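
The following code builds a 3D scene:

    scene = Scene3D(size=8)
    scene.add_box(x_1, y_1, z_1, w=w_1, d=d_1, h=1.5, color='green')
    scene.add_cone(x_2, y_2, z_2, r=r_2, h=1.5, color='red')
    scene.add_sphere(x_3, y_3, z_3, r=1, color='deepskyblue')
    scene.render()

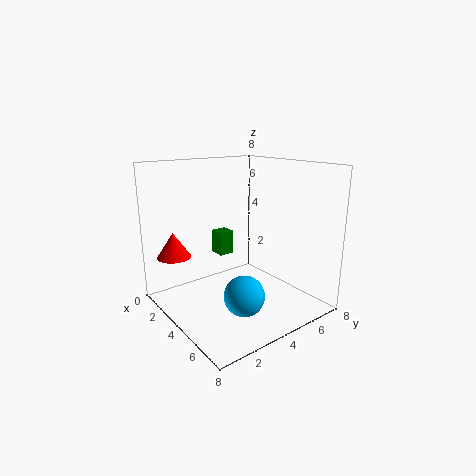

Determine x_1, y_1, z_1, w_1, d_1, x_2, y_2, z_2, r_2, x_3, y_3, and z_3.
x_1 = 0.5
y_1 = 4.5
z_1 = 2
w_1 = 1
d_1 = 1
x_2 = 1
y_2 = 1.5
z_2 = 2.5
r_2 = 1
x_3 = 6.5
y_3 = 2.5
z_3 = 2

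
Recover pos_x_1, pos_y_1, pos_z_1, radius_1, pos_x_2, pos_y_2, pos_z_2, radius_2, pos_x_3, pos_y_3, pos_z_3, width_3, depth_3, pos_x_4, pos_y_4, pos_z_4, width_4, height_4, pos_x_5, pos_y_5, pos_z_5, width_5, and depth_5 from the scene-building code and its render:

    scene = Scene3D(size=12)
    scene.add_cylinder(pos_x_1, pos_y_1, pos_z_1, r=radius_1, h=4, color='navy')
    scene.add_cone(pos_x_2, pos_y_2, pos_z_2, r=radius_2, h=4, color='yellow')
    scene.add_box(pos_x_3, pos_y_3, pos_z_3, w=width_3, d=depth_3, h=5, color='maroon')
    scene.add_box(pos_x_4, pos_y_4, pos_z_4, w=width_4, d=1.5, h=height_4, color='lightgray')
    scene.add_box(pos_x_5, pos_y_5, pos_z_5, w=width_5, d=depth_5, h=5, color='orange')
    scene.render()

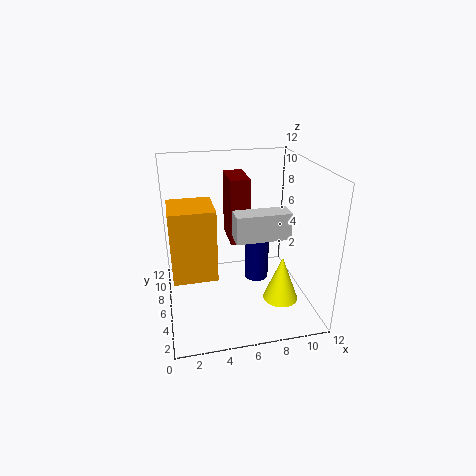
pos_x_1 = 7.5; pos_y_1 = 5.5; pos_z_1 = 2.5; radius_1 = 1; pos_x_2 = 9.5; pos_y_2 = 4.5; pos_z_2 = 0.5; radius_2 = 1.5; pos_x_3 = 5; pos_y_3 = 4; pos_z_3 = 6.5; width_3 = 1.5; depth_3 = 3; pos_x_4 = 5; pos_y_4 = 2; pos_z_4 = 7.5; width_4 = 4; height_4 = 2; pos_x_5 = 0.5; pos_y_5 = 1; pos_z_5 = 5.5; width_5 = 3; depth_5 = 3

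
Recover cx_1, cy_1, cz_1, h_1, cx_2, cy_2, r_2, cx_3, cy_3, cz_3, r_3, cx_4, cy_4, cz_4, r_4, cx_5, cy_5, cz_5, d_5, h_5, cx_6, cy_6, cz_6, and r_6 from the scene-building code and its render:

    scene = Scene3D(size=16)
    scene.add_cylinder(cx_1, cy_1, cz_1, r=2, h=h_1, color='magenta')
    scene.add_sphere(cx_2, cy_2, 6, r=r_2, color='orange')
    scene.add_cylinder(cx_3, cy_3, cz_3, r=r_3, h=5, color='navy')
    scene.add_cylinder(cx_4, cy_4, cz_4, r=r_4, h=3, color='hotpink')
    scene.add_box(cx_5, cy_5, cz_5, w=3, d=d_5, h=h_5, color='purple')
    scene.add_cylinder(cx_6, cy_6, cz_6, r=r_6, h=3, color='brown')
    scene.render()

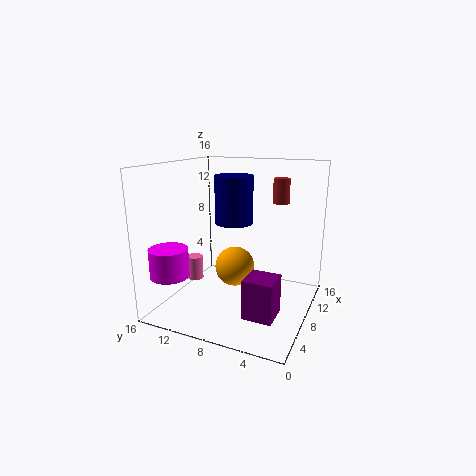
cx_1 = 2; cy_1 = 13; cz_1 = 5; h_1 = 3; cx_2 = 5; cy_2 = 7; r_2 = 2; cx_3 = 7; cy_3 = 8; cz_3 = 10; r_3 = 2; cx_4 = 10; cy_4 = 15; cz_4 = 1; r_4 = 1; cx_5 = 2; cy_5 = 2; cz_5 = 2; d_5 = 3; h_5 = 4; cx_6 = 14; cy_6 = 5; cz_6 = 11; r_6 = 1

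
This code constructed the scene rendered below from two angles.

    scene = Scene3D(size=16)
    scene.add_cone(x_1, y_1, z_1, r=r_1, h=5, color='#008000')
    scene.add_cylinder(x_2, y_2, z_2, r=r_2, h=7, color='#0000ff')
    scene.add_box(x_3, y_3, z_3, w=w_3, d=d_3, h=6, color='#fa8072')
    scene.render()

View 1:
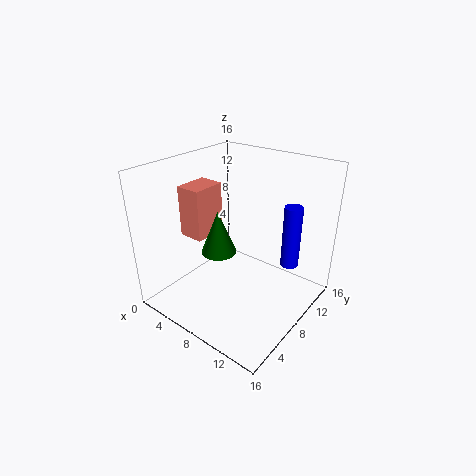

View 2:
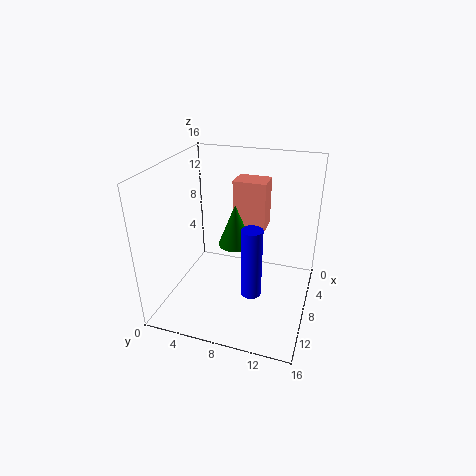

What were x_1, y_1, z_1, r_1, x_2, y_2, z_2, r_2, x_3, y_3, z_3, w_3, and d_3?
x_1 = 6, y_1 = 7, z_1 = 6, r_1 = 2, x_2 = 13, y_2 = 11, z_2 = 5, r_2 = 1, x_3 = 1, y_3 = 6, z_3 = 7, w_3 = 3, d_3 = 4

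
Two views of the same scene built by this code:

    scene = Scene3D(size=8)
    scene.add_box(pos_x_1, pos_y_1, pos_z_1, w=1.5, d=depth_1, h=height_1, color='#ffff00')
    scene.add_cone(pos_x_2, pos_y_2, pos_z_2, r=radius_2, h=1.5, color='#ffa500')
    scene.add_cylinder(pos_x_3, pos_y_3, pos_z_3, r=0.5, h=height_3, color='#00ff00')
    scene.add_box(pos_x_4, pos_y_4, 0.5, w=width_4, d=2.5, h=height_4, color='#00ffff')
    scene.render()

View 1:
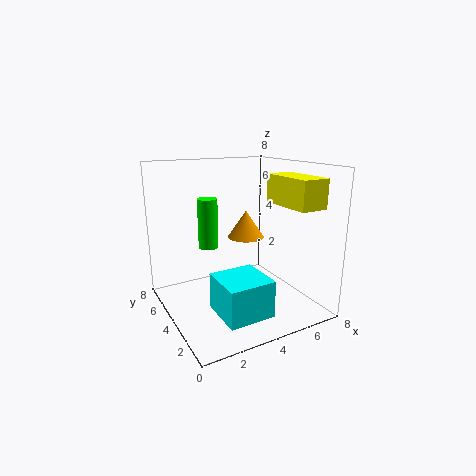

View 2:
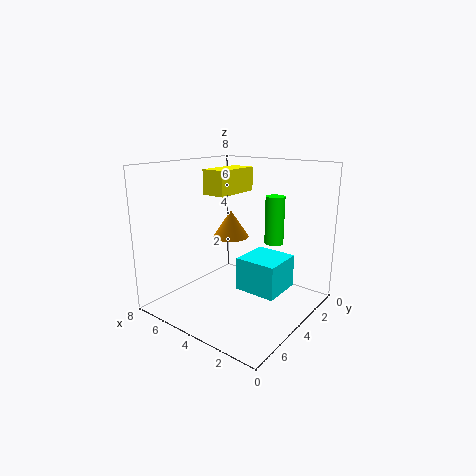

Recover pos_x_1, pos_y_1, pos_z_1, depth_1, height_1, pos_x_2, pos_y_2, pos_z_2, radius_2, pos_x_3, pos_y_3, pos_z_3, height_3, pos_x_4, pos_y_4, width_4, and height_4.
pos_x_1 = 5.5, pos_y_1 = 0.5, pos_z_1 = 6, depth_1 = 3, height_1 = 1.5, pos_x_2 = 4.5, pos_y_2 = 4, pos_z_2 = 4, radius_2 = 1, pos_x_3 = 2, pos_y_3 = 3.5, pos_z_3 = 4, height_3 = 2.5, pos_x_4 = 2, pos_y_4 = 1, width_4 = 2.5, height_4 = 2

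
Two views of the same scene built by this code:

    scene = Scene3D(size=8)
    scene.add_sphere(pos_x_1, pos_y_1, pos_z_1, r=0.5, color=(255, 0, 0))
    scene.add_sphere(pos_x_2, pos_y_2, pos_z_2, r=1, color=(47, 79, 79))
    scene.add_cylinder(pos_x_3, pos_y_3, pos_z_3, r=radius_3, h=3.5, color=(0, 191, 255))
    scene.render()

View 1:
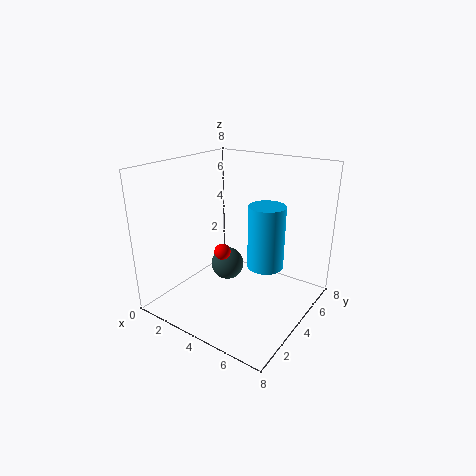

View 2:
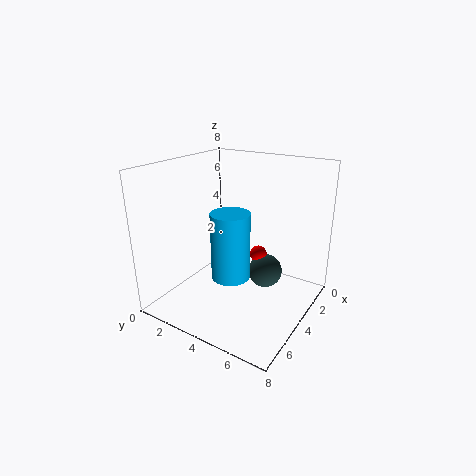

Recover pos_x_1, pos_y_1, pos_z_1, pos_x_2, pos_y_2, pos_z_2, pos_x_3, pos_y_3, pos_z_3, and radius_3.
pos_x_1 = 2.5
pos_y_1 = 4.5
pos_z_1 = 2.5
pos_x_2 = 2.5
pos_y_2 = 5
pos_z_2 = 1.5
pos_x_3 = 5.5
pos_y_3 = 4.5
pos_z_3 = 2.5
radius_3 = 1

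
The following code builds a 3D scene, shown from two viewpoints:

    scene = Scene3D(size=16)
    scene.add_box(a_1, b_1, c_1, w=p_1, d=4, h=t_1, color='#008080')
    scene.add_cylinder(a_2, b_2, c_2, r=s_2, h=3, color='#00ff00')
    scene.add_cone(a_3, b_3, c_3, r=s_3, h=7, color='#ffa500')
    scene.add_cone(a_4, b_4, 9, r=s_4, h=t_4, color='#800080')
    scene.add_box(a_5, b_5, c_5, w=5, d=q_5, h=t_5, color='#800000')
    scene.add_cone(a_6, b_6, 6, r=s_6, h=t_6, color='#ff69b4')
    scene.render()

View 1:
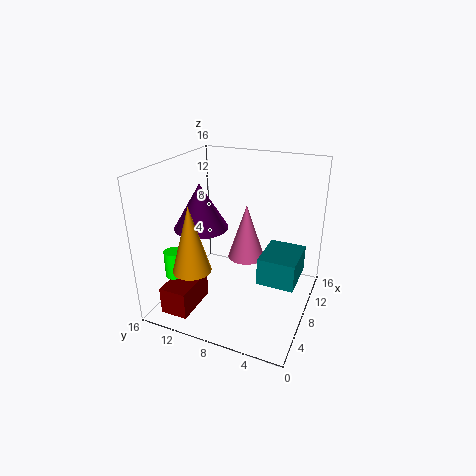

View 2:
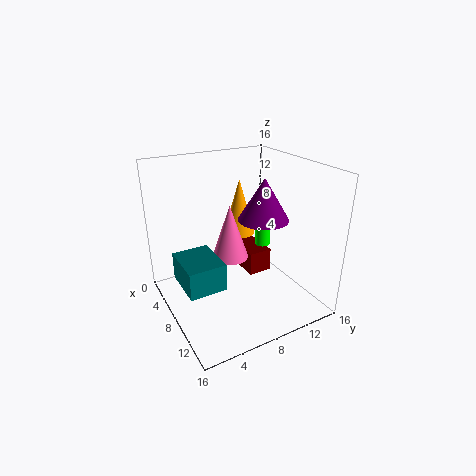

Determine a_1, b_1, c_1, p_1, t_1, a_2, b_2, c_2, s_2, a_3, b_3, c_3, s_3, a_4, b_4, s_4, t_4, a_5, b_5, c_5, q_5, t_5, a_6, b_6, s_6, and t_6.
a_1 = 6, b_1 = 1, c_1 = 4, p_1 = 5, t_1 = 3, a_2 = 4, b_2 = 14, c_2 = 4, s_2 = 1, a_3 = 3, b_3 = 11, c_3 = 6, s_3 = 2, a_4 = 7, b_4 = 12, s_4 = 3, t_4 = 5, a_5 = 1, b_5 = 11, c_5 = 1, q_5 = 3, t_5 = 3, a_6 = 8, b_6 = 7, s_6 = 2, t_6 = 6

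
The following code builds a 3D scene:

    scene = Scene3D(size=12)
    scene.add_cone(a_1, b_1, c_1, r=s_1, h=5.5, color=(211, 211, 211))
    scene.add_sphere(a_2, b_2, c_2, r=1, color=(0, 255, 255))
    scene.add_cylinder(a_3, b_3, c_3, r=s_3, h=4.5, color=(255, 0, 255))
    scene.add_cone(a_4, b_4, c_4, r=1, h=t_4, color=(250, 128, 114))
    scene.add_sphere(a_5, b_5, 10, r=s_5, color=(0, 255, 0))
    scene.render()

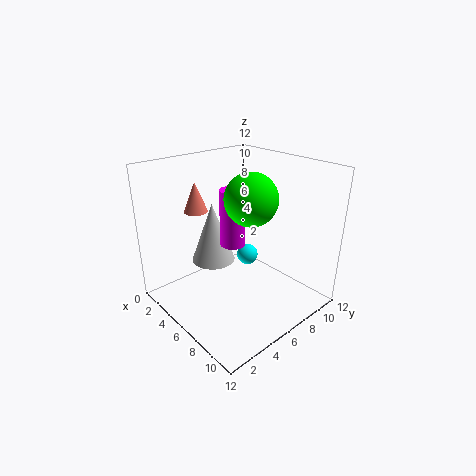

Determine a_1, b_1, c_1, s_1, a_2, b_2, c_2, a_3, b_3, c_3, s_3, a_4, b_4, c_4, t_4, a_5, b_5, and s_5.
a_1 = 2.5; b_1 = 6; c_1 = 2.5; s_1 = 2; a_2 = 4; b_2 = 9; c_2 = 2.5; a_3 = 6.5; b_3 = 5; c_3 = 6; s_3 = 1; a_4 = 3; b_4 = 4; c_4 = 8; t_4 = 2.5; a_5 = 8; b_5 = 5.5; s_5 = 2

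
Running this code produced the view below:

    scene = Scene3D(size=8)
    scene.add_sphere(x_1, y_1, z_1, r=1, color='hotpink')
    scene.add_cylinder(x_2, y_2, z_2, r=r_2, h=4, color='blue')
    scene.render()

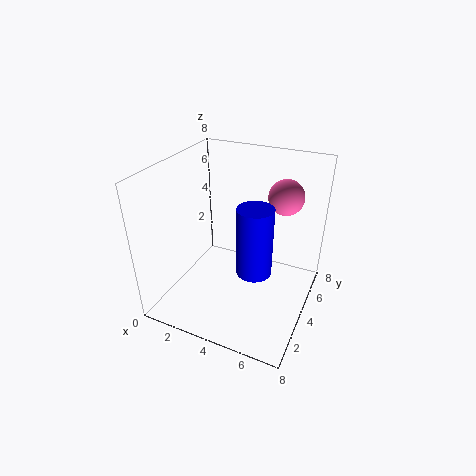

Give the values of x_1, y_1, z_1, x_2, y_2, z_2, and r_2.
x_1 = 6, y_1 = 6, z_1 = 6, x_2 = 5, y_2 = 4, z_2 = 2, r_2 = 1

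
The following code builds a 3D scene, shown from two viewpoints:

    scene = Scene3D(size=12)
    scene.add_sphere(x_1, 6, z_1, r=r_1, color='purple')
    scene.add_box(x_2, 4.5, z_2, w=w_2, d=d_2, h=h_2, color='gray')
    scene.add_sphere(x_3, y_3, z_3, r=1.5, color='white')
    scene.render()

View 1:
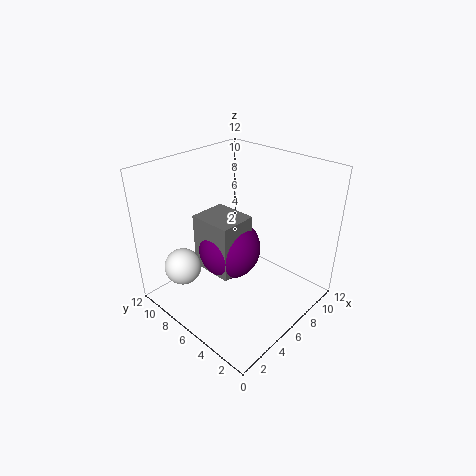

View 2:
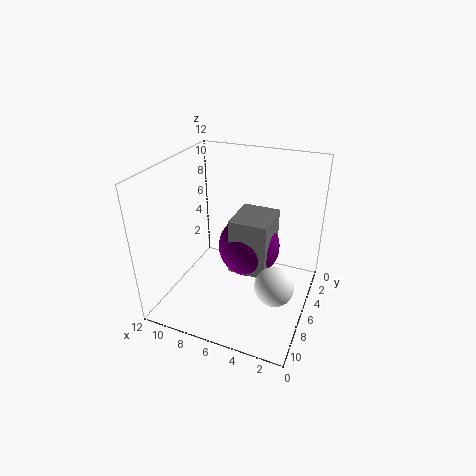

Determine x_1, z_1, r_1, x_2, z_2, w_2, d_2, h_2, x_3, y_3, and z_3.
x_1 = 5; z_1 = 5.5; r_1 = 2.5; x_2 = 3; z_2 = 4; w_2 = 3; d_2 = 3.5; h_2 = 4.5; x_3 = 2; y_3 = 8.5; z_3 = 4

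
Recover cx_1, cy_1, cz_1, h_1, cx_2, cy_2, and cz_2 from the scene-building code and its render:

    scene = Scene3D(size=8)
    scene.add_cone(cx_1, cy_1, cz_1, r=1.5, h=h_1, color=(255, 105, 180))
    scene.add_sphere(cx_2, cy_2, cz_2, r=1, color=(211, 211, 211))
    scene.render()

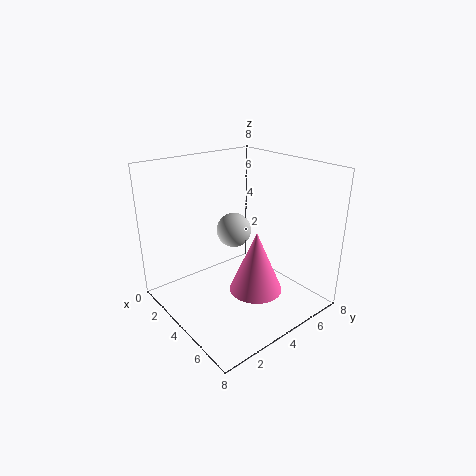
cx_1 = 5
cy_1 = 4.5
cz_1 = 1
h_1 = 3.5
cx_2 = 3
cy_2 = 4.5
cz_2 = 4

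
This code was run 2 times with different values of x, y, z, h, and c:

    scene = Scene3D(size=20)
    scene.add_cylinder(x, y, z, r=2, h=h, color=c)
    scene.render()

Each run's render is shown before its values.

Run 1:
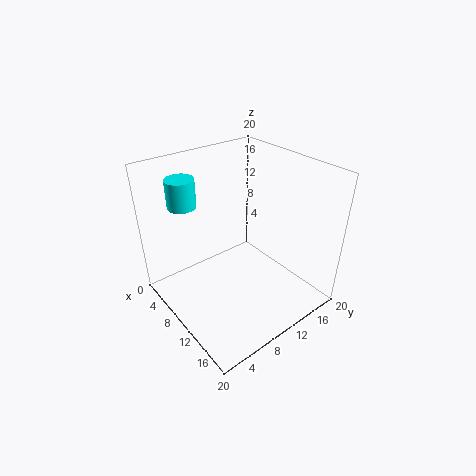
x = 4; y = 5; z = 14; h = 4; c = 'cyan'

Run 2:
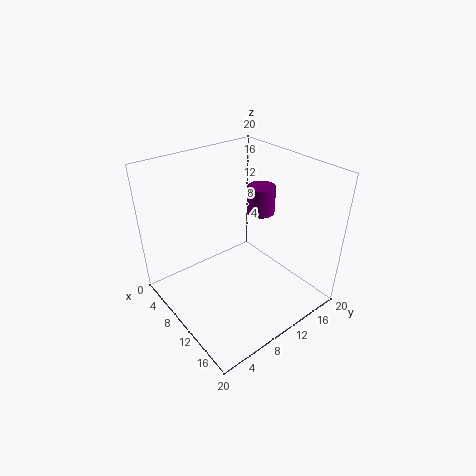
x = 9; y = 15; z = 12; h = 4; c = 'purple'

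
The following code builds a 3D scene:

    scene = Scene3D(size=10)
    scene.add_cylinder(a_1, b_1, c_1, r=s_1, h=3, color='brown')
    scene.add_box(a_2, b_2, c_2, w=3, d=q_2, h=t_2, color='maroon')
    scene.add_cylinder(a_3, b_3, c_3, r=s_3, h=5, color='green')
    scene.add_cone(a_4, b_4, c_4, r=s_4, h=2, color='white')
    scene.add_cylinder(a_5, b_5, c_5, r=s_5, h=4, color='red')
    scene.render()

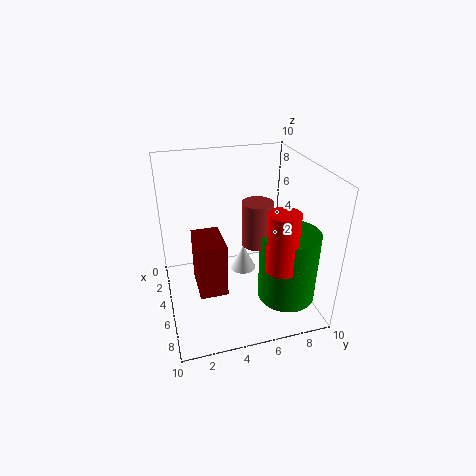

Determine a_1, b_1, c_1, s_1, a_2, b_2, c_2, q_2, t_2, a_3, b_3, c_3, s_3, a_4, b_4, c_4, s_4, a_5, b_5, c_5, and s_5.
a_1 = 6; b_1 = 6; c_1 = 5; s_1 = 1; a_2 = 3; b_2 = 2; c_2 = 1; q_2 = 2; t_2 = 4; a_3 = 7; b_3 = 8; c_3 = 1; s_3 = 2; a_4 = 3; b_4 = 6; c_4 = 1; s_4 = 1; a_5 = 8; b_5 = 7; c_5 = 4; s_5 = 1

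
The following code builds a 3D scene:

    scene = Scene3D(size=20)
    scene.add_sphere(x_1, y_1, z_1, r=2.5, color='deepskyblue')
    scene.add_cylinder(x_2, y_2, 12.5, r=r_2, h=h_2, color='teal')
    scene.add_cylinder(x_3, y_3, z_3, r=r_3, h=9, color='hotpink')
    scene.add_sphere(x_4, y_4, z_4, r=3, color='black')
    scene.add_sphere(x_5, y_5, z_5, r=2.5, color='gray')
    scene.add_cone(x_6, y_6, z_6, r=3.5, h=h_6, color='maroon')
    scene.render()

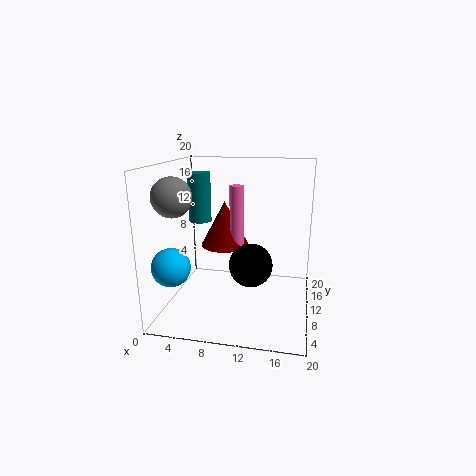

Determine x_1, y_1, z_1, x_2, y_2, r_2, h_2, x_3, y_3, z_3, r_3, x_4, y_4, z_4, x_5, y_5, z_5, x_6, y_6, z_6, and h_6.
x_1 = 2.5, y_1 = 4, z_1 = 7.5, x_2 = 5, y_2 = 9, r_2 = 1.5, h_2 = 6.5, x_3 = 9.5, y_3 = 11.5, z_3 = 8, r_3 = 1, x_4 = 12, y_4 = 9, z_4 = 6.5, x_5 = 3, y_5 = 4.5, z_5 = 16.5, x_6 = 7.5, y_6 = 12.5, z_6 = 8, h_6 = 6.5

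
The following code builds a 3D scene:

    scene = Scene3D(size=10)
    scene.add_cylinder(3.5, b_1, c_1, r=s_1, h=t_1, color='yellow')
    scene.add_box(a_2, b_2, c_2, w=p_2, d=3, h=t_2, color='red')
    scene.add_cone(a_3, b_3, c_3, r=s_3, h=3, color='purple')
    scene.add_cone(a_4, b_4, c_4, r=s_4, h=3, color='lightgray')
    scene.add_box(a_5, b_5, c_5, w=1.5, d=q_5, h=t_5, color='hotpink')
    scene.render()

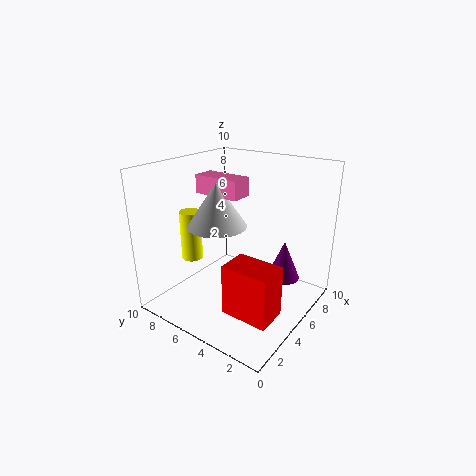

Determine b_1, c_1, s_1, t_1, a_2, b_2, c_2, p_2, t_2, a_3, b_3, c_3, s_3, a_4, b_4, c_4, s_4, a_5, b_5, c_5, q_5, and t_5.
b_1 = 8
c_1 = 3.25
s_1 = 0.75
t_1 = 3.5
a_2 = 1.25
b_2 = 0.5
c_2 = 1.75
p_2 = 2
t_2 = 3.25
a_3 = 8.25
b_3 = 3
c_3 = 1
s_3 = 1.25
a_4 = 4
b_4 = 6
c_4 = 6
s_4 = 2
a_5 = 4
b_5 = 4.5
c_5 = 8
q_5 = 3.25
t_5 = 1.25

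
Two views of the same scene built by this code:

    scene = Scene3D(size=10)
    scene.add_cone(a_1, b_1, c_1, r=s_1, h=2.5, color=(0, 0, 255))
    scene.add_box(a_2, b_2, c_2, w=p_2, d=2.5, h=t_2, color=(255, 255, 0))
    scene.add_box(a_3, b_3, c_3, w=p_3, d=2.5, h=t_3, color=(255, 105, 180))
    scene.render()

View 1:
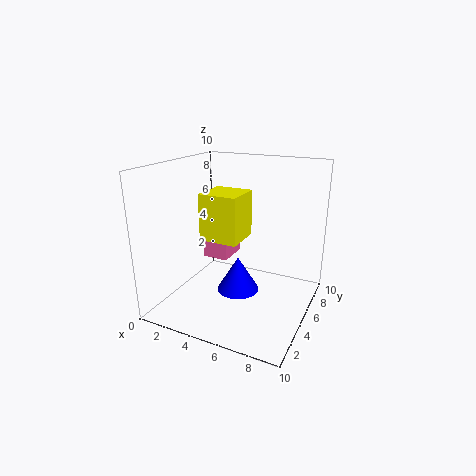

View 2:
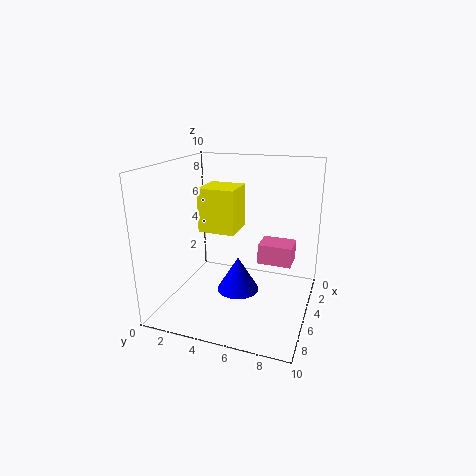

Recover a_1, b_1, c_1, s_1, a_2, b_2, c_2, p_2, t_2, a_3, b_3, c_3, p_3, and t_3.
a_1 = 5, b_1 = 5, c_1 = 1, s_1 = 1.5, a_2 = 3.5, b_2 = 2.5, c_2 = 5.5, p_2 = 2.5, t_2 = 3, a_3 = 1.5, b_3 = 6, c_3 = 2.5, p_3 = 2, t_3 = 1.5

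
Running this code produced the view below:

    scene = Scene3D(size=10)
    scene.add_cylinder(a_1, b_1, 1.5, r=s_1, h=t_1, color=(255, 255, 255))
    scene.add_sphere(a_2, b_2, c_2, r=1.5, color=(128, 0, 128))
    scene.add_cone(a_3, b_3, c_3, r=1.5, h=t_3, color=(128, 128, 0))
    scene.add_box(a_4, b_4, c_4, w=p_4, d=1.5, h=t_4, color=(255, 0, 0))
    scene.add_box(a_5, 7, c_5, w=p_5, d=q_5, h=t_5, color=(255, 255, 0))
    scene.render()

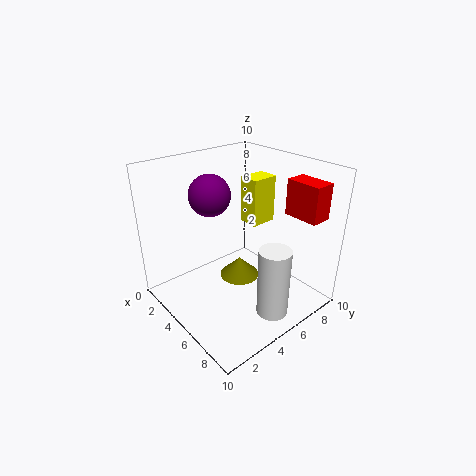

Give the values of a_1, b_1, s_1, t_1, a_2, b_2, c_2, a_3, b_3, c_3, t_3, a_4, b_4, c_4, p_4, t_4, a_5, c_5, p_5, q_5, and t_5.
a_1 = 9
b_1 = 4.5
s_1 = 1
t_1 = 4.5
a_2 = 2.5
b_2 = 4.5
c_2 = 7.5
a_3 = 4
b_3 = 6
c_3 = 1
t_3 = 1.5
a_4 = 6.5
b_4 = 8
c_4 = 6.5
p_4 = 2.5
t_4 = 2.5
a_5 = 3
c_5 = 5
p_5 = 1.5
q_5 = 2
t_5 = 3.5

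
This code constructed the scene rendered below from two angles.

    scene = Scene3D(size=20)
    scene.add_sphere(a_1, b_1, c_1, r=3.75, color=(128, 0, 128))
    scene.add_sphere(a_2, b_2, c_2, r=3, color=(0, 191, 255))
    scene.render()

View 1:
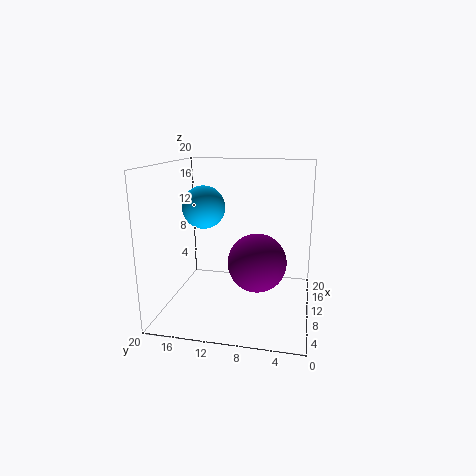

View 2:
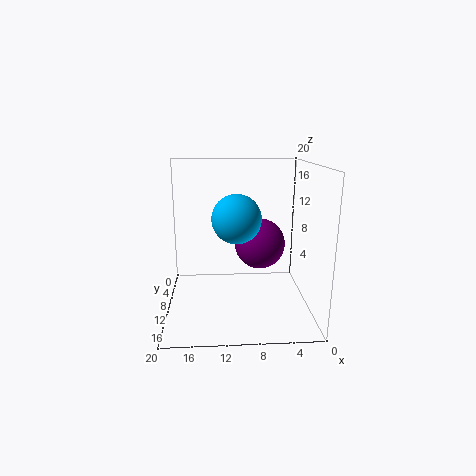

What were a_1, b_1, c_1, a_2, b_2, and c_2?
a_1 = 6.5
b_1 = 6.75
c_1 = 8
a_2 = 10.5
b_2 = 15
c_2 = 14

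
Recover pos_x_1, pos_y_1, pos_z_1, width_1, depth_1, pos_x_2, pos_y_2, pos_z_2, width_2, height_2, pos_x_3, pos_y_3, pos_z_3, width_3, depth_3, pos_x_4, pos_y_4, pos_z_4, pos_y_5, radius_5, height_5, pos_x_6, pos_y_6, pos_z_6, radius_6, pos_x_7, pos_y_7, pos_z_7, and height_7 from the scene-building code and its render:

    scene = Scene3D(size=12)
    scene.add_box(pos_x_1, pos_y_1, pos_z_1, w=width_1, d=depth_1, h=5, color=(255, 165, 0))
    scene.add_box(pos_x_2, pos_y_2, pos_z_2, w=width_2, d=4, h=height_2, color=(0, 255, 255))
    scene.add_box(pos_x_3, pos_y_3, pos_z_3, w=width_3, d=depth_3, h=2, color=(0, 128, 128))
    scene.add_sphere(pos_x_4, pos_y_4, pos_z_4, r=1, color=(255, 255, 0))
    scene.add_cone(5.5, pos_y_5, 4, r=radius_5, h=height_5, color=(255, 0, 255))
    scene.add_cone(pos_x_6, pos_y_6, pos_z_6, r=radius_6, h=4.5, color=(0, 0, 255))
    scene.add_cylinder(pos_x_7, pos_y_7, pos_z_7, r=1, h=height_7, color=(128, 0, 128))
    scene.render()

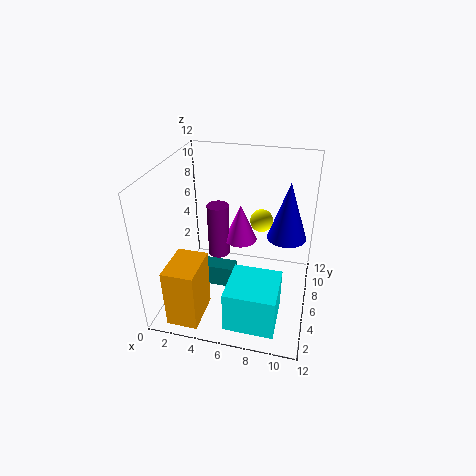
pos_x_1 = 1.5
pos_y_1 = 0.5
pos_z_1 = 0.5
width_1 = 2.5
depth_1 = 3.5
pos_x_2 = 6
pos_y_2 = 1
pos_z_2 = 0.5
width_2 = 4
height_2 = 3.5
pos_x_3 = 2.5
pos_y_3 = 6
pos_z_3 = 0.5
width_3 = 3
depth_3 = 1.5
pos_x_4 = 7.5
pos_y_4 = 8.5
pos_z_4 = 6.5
pos_y_5 = 9
radius_5 = 1.5
height_5 = 3.5
pos_x_6 = 10
pos_y_6 = 5.5
pos_z_6 = 7
radius_6 = 1.5
pos_x_7 = 3.5
pos_y_7 = 8.5
pos_z_7 = 2.5
height_7 = 5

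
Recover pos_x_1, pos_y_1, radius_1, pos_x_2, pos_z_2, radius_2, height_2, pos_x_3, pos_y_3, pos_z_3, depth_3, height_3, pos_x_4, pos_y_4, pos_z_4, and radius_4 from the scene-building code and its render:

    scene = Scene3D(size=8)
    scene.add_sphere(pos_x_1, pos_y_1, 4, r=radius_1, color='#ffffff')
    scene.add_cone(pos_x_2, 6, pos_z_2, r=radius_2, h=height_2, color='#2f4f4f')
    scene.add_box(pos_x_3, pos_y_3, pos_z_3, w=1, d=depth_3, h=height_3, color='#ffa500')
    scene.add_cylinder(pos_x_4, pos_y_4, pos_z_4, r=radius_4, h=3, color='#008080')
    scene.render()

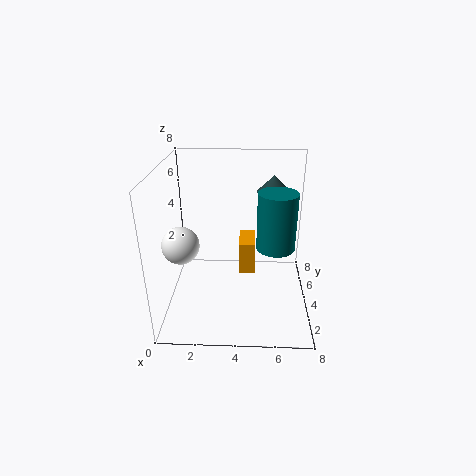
pos_x_1 = 1, pos_y_1 = 3, radius_1 = 1, pos_x_2 = 6, pos_z_2 = 6, radius_2 = 1, height_2 = 1, pos_x_3 = 4, pos_y_3 = 5, pos_z_3 = 1, depth_3 = 2, height_3 = 2, pos_x_4 = 6, pos_y_4 = 3, pos_z_4 = 4, radius_4 = 1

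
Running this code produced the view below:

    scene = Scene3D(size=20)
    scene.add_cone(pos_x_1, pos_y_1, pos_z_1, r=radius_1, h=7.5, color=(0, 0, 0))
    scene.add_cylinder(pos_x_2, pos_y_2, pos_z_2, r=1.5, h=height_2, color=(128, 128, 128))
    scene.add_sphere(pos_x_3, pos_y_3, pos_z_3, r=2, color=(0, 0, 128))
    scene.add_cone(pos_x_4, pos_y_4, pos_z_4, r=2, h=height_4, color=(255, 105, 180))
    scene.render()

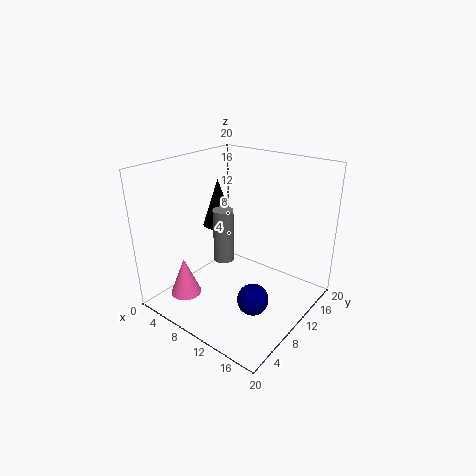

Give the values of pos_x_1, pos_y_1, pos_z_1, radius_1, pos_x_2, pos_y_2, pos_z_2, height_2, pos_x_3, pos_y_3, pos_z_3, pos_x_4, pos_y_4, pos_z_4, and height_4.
pos_x_1 = 2.5, pos_y_1 = 14.5, pos_z_1 = 8.5, radius_1 = 2.5, pos_x_2 = 6.5, pos_y_2 = 11, pos_z_2 = 5, height_2 = 8, pos_x_3 = 15.5, pos_y_3 = 6, pos_z_3 = 4.5, pos_x_4 = 7, pos_y_4 = 2.5, pos_z_4 = 4, height_4 = 5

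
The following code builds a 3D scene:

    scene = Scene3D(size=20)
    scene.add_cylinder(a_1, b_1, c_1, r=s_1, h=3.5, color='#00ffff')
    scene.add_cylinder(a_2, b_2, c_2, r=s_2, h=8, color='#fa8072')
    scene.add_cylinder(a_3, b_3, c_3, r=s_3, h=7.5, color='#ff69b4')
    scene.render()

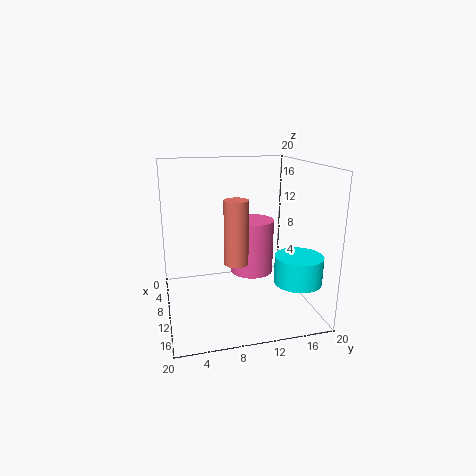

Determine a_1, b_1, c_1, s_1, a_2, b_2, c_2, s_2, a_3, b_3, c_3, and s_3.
a_1 = 17, b_1 = 16, c_1 = 6, s_1 = 3, a_2 = 15, b_2 = 8.5, c_2 = 8.5, s_2 = 1.5, a_3 = 10, b_3 = 12, c_3 = 5, s_3 = 3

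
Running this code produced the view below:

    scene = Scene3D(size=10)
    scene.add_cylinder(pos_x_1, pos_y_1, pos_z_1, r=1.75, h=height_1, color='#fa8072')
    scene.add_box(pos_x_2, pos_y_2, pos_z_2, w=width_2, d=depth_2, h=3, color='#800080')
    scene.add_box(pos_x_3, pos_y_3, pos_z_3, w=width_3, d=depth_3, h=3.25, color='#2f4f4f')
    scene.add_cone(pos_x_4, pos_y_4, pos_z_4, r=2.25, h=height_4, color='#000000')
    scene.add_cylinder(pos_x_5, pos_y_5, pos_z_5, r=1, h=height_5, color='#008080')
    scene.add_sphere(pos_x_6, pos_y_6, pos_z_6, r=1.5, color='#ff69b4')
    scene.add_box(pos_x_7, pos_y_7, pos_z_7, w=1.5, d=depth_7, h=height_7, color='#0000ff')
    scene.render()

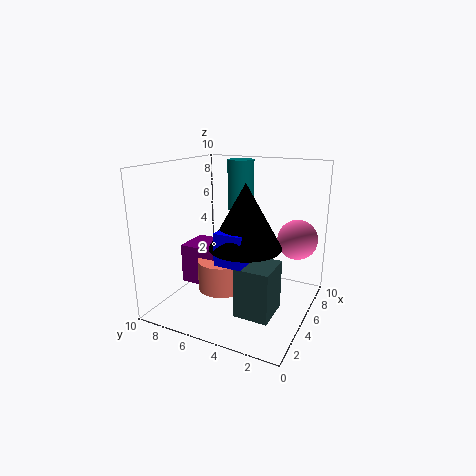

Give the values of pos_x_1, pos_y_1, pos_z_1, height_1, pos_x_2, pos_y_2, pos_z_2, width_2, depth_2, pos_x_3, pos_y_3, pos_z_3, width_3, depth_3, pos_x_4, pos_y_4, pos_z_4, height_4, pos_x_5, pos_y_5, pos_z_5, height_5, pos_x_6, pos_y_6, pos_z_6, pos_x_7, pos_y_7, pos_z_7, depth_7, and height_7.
pos_x_1 = 5.25
pos_y_1 = 6.5
pos_z_1 = 0.75
height_1 = 2.25
pos_x_2 = 4.75
pos_y_2 = 6.5
pos_z_2 = 0.75
width_2 = 2.75
depth_2 = 3.25
pos_x_3 = 1.75
pos_y_3 = 1.5
pos_z_3 = 1
width_3 = 2.5
depth_3 = 2.25
pos_x_4 = 3
pos_y_4 = 3.5
pos_z_4 = 5.25
height_4 = 4
pos_x_5 = 8
pos_y_5 = 6.25
pos_z_5 = 6.25
height_5 = 3.75
pos_x_6 = 8.5
pos_y_6 = 1.75
pos_z_6 = 4.25
pos_x_7 = 1.25
pos_y_7 = 3
pos_z_7 = 4.5
depth_7 = 1.75
height_7 = 2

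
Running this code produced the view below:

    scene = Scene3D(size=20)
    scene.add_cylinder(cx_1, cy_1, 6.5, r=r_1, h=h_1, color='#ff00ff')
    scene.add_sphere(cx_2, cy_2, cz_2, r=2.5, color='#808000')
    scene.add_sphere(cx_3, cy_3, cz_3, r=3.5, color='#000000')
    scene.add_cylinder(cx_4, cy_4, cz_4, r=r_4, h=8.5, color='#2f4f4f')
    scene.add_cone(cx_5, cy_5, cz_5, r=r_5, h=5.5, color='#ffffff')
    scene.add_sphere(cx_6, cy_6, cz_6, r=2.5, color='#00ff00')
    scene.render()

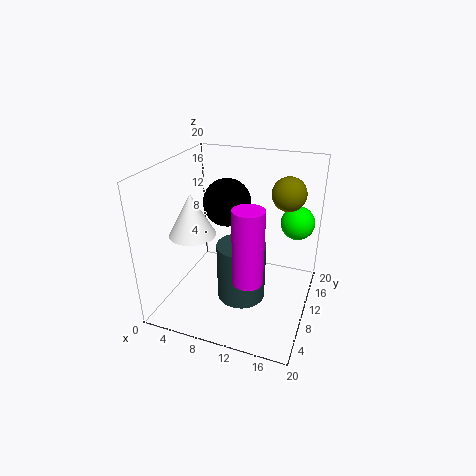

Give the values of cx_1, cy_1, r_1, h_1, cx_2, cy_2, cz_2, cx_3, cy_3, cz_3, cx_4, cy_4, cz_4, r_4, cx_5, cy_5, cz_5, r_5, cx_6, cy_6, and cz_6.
cx_1 = 13
cy_1 = 5.5
r_1 = 2
h_1 = 10
cx_2 = 15.5
cy_2 = 16
cz_2 = 15
cx_3 = 7
cy_3 = 13.5
cz_3 = 13.5
cx_4 = 10.5
cy_4 = 10
cz_4 = 0.5
r_4 = 3.5
cx_5 = 5.5
cy_5 = 5.5
cz_5 = 12
r_5 = 3
cx_6 = 17
cy_6 = 16.5
cz_6 = 10.5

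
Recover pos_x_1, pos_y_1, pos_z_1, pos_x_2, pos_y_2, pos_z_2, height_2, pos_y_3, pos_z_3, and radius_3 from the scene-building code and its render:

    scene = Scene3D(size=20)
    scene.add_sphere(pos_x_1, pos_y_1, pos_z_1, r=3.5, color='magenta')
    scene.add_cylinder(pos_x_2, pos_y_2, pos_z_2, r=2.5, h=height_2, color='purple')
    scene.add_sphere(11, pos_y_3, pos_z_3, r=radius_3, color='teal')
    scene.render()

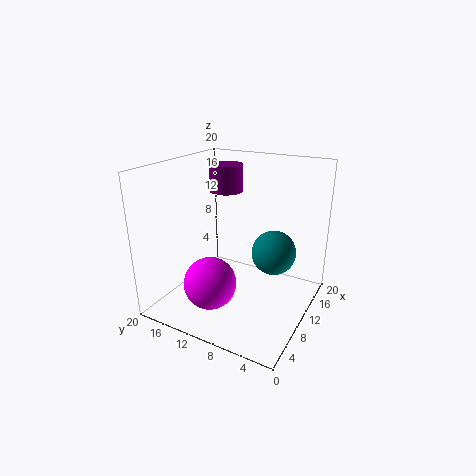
pos_x_1 = 5; pos_y_1 = 11.5; pos_z_1 = 5; pos_x_2 = 14.5; pos_y_2 = 14.5; pos_z_2 = 15; height_2 = 4; pos_y_3 = 5; pos_z_3 = 8.5; radius_3 = 3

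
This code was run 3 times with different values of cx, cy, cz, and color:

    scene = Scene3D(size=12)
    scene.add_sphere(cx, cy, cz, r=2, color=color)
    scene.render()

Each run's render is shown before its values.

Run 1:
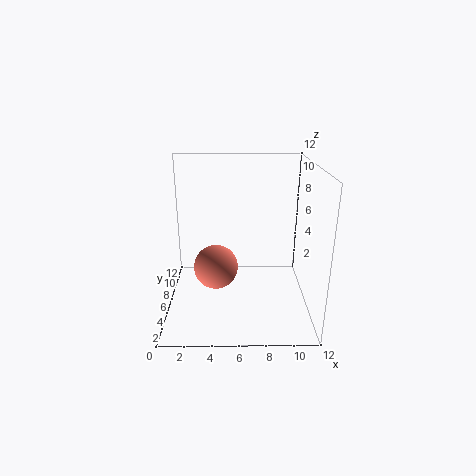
cx = 4; cy = 7.5; cz = 2.5; color = 'salmon'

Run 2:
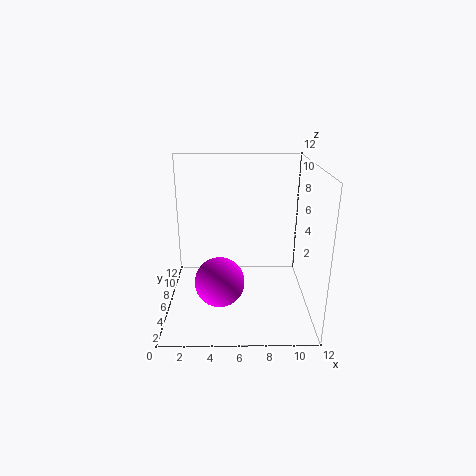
cx = 4.5; cy = 4; cz = 3; color = 'magenta'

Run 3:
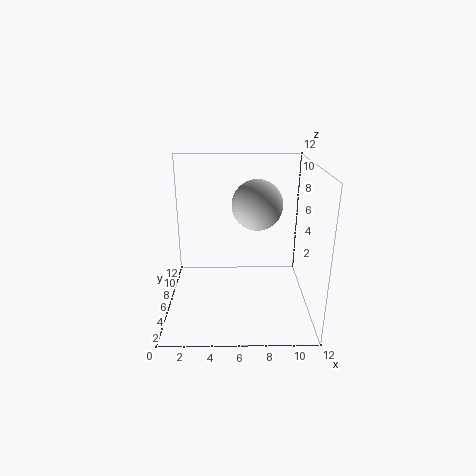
cx = 7.5; cy = 5.5; cz = 9; color = 'lightgray'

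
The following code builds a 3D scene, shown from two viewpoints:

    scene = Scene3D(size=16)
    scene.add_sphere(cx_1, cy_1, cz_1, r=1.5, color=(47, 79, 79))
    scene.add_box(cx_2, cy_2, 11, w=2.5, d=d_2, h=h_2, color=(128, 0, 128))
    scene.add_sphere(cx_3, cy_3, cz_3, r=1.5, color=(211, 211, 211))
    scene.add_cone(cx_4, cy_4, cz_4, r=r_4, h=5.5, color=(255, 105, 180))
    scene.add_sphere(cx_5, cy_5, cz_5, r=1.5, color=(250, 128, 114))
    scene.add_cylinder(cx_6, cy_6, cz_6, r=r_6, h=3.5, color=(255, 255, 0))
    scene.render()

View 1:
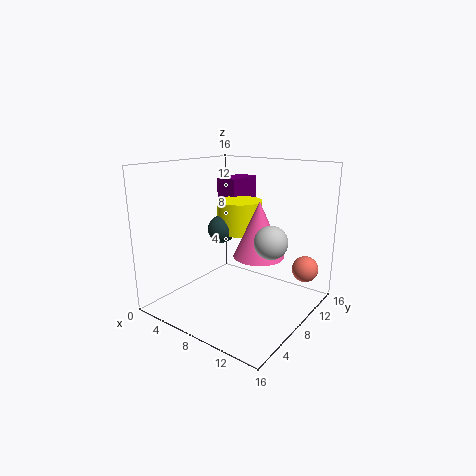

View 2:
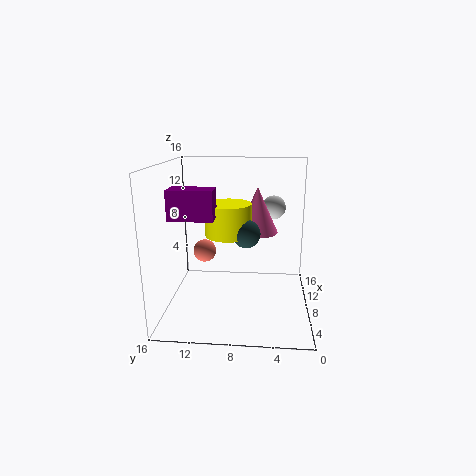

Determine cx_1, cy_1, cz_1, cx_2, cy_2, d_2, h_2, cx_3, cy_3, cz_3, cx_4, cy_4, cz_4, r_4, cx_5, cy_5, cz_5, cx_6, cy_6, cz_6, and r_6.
cx_1 = 6.5, cy_1 = 7, cz_1 = 9, cx_2 = 3.5, cy_2 = 10, d_2 = 4.5, h_2 = 3, cx_3 = 14.5, cy_3 = 4, cz_3 = 10, cx_4 = 12, cy_4 = 6, cz_4 = 7.5, r_4 = 2.5, cx_5 = 14, cy_5 = 13, cz_5 = 4, cx_6 = 7.5, cy_6 = 9, cz_6 = 8.5, r_6 = 2.5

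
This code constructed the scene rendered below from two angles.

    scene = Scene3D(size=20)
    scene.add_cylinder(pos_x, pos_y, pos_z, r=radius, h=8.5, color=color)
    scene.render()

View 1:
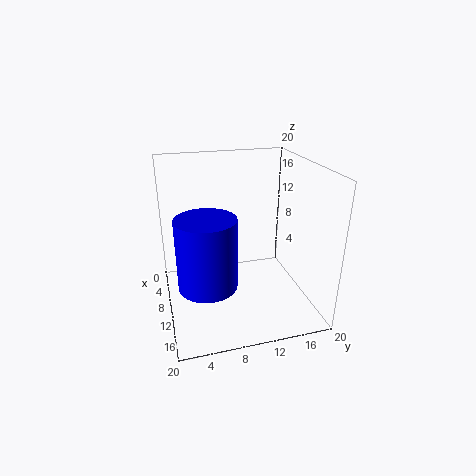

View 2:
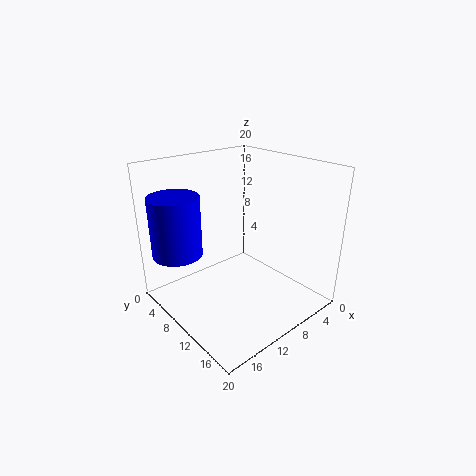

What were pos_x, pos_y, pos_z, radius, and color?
pos_x = 16.5, pos_y = 4.5, pos_z = 7.5, radius = 3.5, color = 'blue'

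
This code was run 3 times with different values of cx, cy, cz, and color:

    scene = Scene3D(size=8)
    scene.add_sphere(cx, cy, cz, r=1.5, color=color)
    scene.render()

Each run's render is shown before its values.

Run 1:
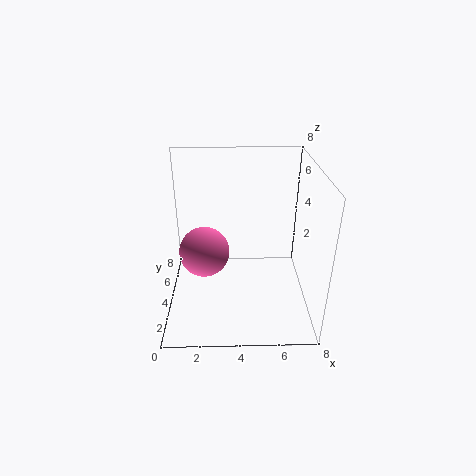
cx = 2; cy = 5; cz = 2.5; color = 'hotpink'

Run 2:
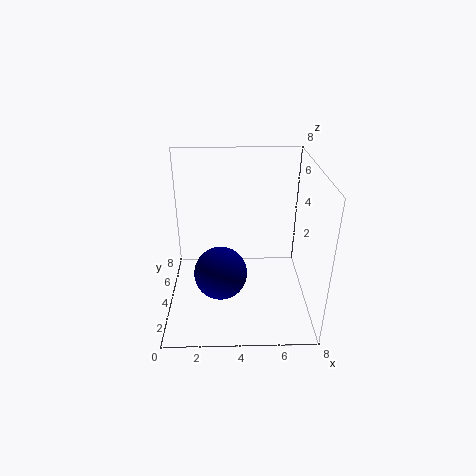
cx = 3; cy = 3.5; cz = 2; color = 'navy'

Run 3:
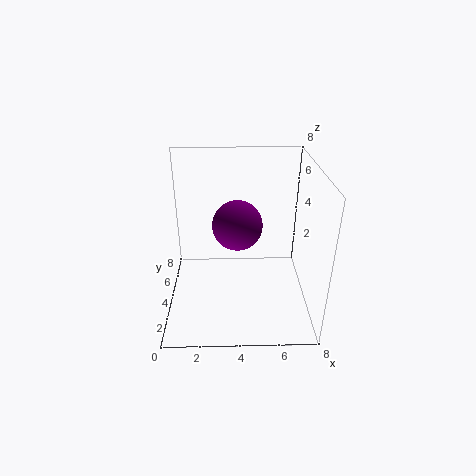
cx = 4; cy = 5.5; cz = 4; color = 'purple'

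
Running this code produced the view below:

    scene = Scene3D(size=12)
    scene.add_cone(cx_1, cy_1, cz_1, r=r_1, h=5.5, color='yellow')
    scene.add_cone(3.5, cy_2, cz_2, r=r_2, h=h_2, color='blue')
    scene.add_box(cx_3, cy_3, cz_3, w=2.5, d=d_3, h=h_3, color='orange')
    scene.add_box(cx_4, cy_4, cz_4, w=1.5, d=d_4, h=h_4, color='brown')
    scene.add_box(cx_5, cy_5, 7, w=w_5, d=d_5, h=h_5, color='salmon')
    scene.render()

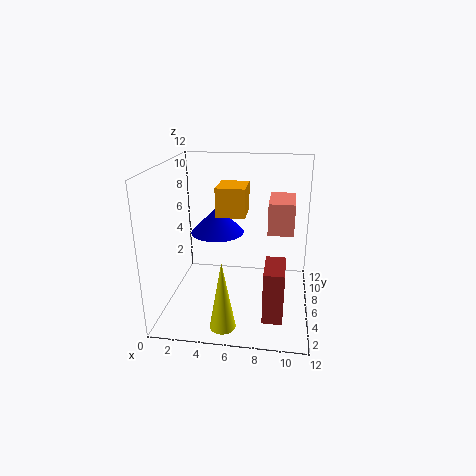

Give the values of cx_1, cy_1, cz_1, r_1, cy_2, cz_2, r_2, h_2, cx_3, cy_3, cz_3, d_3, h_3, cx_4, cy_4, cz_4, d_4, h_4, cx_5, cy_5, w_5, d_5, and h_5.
cx_1 = 5.5; cy_1 = 1.5; cz_1 = 0.5; r_1 = 1; cy_2 = 9.5; cz_2 = 5; r_2 = 2.5; h_2 = 2.5; cx_3 = 4; cy_3 = 6.5; cz_3 = 7.5; d_3 = 3; h_3 = 2.5; cx_4 = 8.5; cy_4 = 1; cz_4 = 1.5; d_4 = 3; h_4 = 4; cx_5 = 8.5; cy_5 = 4.5; w_5 = 2; d_5 = 3.5; h_5 = 2.5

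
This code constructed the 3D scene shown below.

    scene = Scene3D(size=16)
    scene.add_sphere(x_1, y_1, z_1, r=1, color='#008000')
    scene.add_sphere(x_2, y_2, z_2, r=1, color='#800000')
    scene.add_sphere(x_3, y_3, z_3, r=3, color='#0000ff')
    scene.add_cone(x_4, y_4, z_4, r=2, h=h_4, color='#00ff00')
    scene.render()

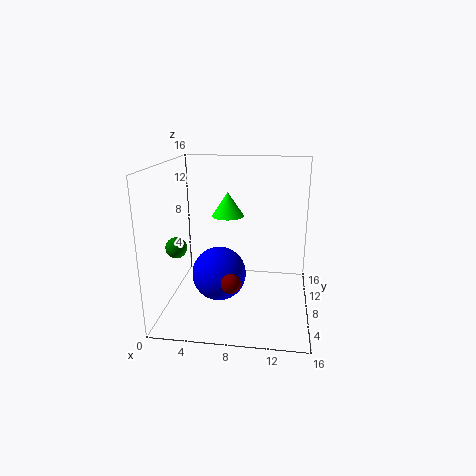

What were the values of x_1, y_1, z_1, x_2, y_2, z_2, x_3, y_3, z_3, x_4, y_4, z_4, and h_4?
x_1 = 3; y_1 = 2; z_1 = 9; x_2 = 8; y_2 = 3; z_2 = 5; x_3 = 6; y_3 = 7; z_3 = 4; x_4 = 6; y_4 = 13; z_4 = 9; h_4 = 3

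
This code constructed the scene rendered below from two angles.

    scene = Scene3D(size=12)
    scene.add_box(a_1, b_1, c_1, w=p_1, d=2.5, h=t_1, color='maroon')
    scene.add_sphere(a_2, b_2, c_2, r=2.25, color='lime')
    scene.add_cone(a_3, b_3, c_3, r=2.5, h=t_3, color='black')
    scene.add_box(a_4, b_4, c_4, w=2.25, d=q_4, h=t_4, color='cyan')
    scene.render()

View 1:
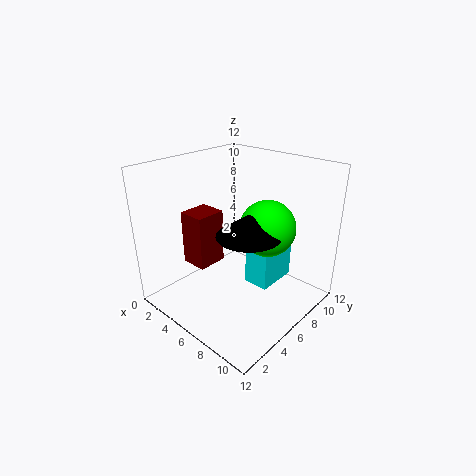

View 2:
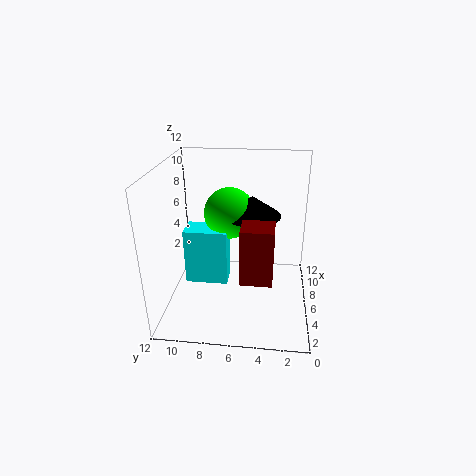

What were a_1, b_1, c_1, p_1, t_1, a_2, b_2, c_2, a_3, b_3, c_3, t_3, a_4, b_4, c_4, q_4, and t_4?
a_1 = 2.5; b_1 = 3; c_1 = 3.75; p_1 = 2.25; t_1 = 4.5; a_2 = 8.25; b_2 = 7; c_2 = 7.25; a_3 = 8; b_3 = 5; c_3 = 7.25; t_3 = 1.75; a_4 = 6; b_4 = 7; c_4 = 1.25; q_4 = 3.75; t_4 = 5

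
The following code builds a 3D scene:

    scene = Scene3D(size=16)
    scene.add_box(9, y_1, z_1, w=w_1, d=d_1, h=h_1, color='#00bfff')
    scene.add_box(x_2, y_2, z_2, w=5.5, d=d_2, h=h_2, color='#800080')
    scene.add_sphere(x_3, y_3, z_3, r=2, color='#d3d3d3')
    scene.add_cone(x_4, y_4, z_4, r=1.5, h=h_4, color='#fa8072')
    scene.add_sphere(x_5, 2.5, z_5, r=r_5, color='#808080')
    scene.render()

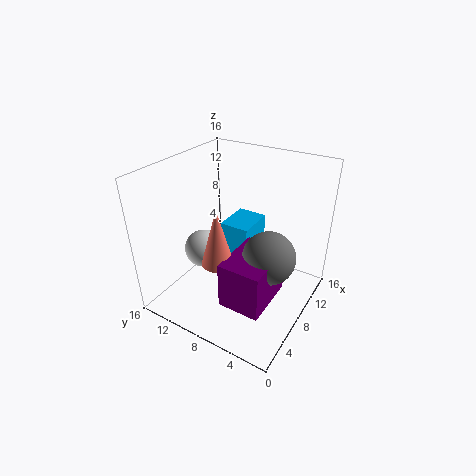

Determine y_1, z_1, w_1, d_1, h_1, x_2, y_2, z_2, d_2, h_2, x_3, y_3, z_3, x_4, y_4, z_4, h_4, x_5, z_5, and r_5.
y_1 = 7.5
z_1 = 3
w_1 = 4.5
d_1 = 3.5
h_1 = 5.5
x_2 = 0.5
y_2 = 1.5
z_2 = 5.5
d_2 = 4
h_2 = 4.5
x_3 = 5
y_3 = 10.5
z_3 = 7.5
x_4 = 2
y_4 = 6.5
z_4 = 9
h_4 = 5.5
x_5 = 4.5
z_5 = 9.5
r_5 = 2.5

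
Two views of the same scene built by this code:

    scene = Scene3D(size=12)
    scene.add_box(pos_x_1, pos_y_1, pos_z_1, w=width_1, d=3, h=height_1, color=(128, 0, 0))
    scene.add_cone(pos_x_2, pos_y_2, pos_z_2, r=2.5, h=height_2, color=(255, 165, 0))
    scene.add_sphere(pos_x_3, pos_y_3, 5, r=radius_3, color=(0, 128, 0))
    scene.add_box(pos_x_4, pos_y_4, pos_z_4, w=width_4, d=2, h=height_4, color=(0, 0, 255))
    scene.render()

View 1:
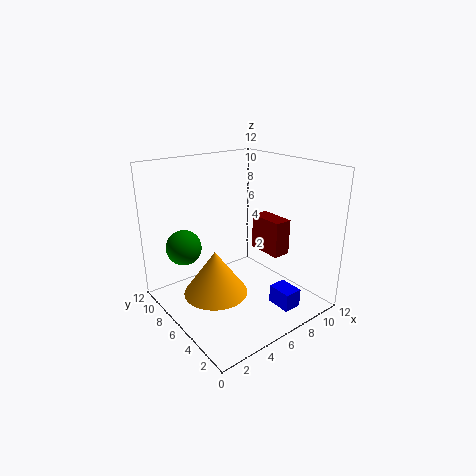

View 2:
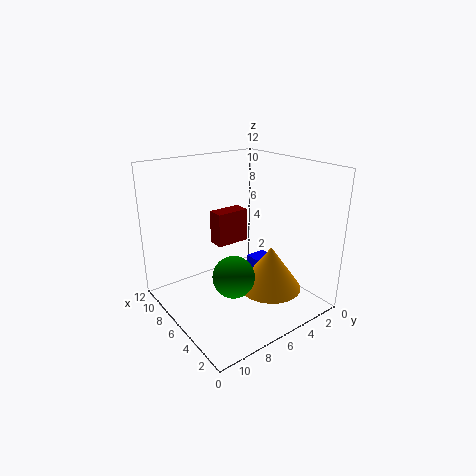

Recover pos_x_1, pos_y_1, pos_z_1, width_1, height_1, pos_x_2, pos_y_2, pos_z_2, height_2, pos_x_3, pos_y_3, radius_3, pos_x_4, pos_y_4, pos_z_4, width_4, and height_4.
pos_x_1 = 8; pos_y_1 = 3.5; pos_z_1 = 4.5; width_1 = 1.5; height_1 = 3; pos_x_2 = 3; pos_y_2 = 5; pos_z_2 = 2.5; height_2 = 3.5; pos_x_3 = 2.5; pos_y_3 = 9; radius_3 = 1.5; pos_x_4 = 7; pos_y_4 = 1; pos_z_4 = 1; width_4 = 1.5; height_4 = 1.5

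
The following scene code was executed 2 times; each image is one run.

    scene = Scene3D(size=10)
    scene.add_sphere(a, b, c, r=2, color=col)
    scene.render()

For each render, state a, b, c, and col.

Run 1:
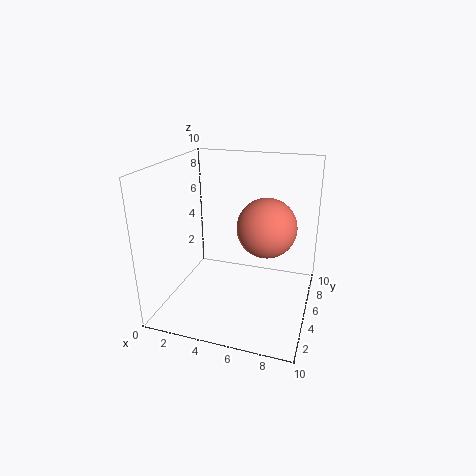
a = 7
b = 5
c = 6
col = 'salmon'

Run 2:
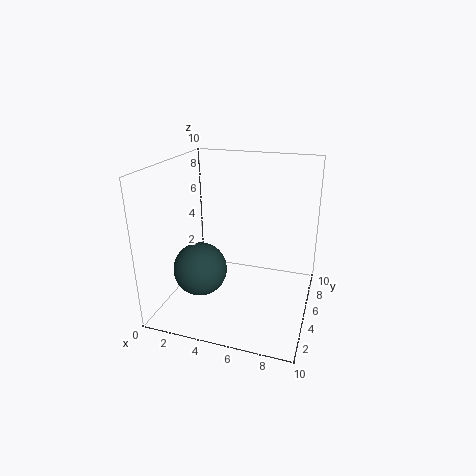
a = 2
b = 5
c = 2
col = 'darkslategray'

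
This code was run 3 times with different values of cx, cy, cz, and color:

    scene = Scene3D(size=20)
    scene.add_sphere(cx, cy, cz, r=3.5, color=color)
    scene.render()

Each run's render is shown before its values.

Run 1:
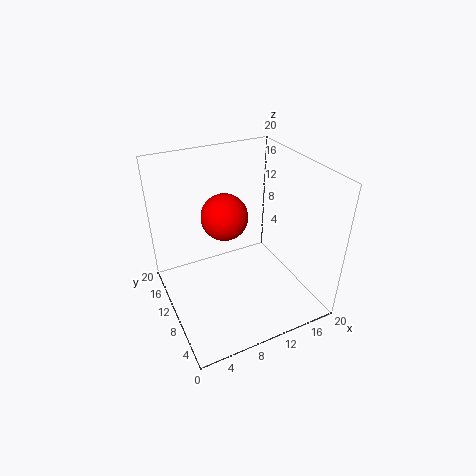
cx = 10; cy = 14.5; cz = 11; color = 'red'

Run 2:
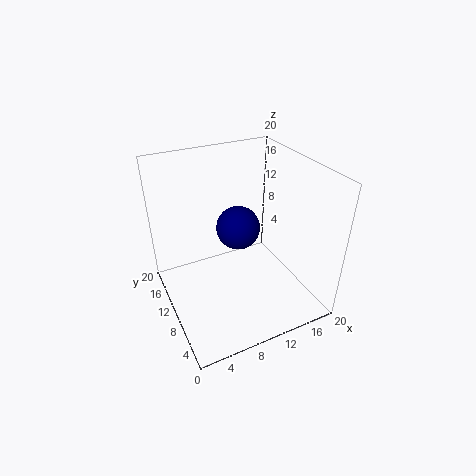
cx = 13; cy = 16; cz = 7.5; color = 'navy'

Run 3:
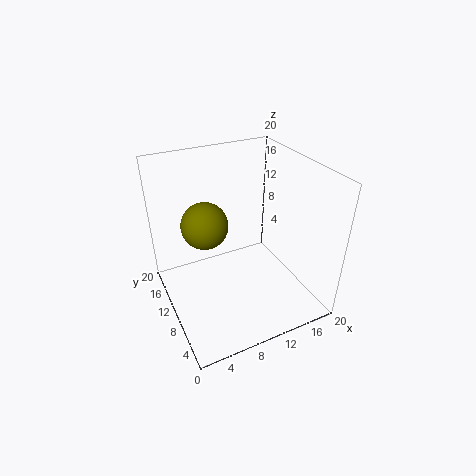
cx = 7; cy = 15; cz = 10; color = 'olive'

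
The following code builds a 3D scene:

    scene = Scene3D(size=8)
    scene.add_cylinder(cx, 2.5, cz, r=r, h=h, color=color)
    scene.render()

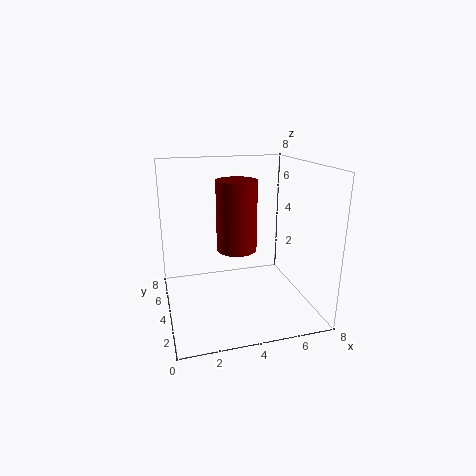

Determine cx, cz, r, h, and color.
cx = 3.5; cz = 4; r = 1; h = 3.5; color = 'maroon'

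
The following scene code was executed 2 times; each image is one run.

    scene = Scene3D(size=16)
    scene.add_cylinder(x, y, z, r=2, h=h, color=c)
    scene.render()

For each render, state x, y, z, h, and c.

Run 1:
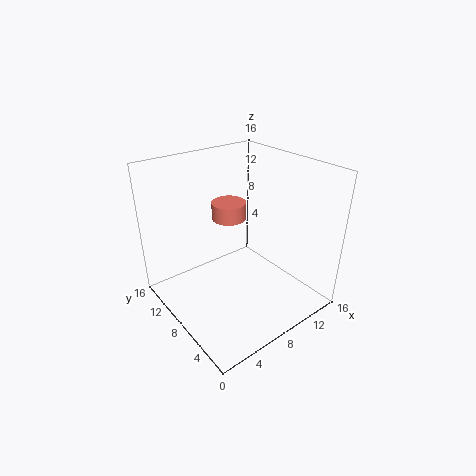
x = 9; y = 11; z = 9; h = 2; c = 'salmon'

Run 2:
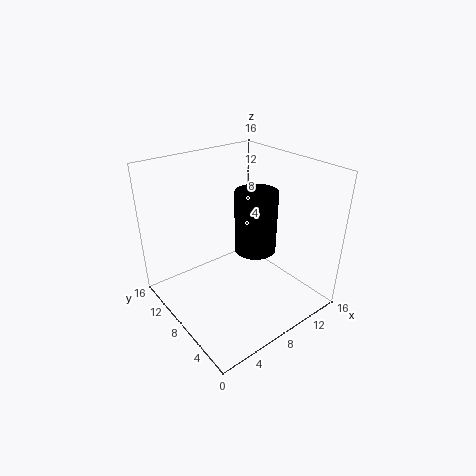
x = 7; y = 4; z = 9; h = 6; c = 'black'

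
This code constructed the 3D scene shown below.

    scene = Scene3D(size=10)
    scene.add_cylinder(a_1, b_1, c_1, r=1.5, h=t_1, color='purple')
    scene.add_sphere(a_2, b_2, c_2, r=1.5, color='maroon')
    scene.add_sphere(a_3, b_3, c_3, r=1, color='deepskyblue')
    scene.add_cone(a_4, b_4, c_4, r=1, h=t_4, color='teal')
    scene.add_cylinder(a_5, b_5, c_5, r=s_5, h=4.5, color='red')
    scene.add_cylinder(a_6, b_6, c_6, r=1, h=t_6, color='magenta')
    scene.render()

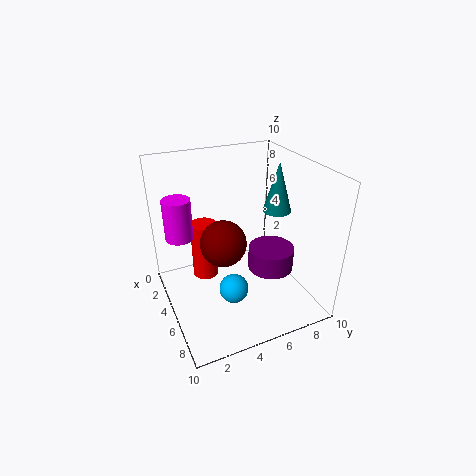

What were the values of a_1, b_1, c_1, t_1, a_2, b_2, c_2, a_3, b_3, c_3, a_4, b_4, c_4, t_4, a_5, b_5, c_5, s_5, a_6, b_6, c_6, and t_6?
a_1 = 7, b_1 = 6.5, c_1 = 3.5, t_1 = 1.5, a_2 = 6, b_2 = 3.5, c_2 = 5.5, a_3 = 6.5, b_3 = 4, c_3 = 2, a_4 = 5, b_4 = 8, c_4 = 6.5, t_4 = 3.5, a_5 = 2, b_5 = 3.5, c_5 = 0.5, s_5 = 1, a_6 = 2.5, b_6 = 1.5, c_6 = 4.5, t_6 = 3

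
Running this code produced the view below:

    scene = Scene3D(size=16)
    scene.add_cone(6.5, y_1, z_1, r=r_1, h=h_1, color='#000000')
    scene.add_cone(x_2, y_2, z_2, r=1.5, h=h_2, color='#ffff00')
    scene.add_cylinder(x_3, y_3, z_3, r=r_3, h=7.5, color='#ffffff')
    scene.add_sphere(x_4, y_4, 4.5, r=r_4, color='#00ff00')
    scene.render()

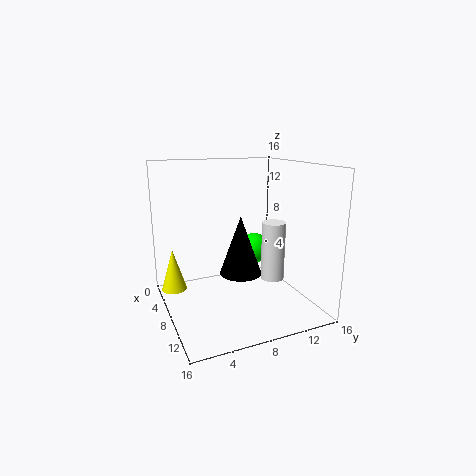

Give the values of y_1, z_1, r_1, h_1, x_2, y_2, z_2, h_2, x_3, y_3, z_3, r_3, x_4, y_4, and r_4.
y_1 = 9; z_1 = 3; r_1 = 2.5; h_1 = 7; x_2 = 3.5; y_2 = 1.5; z_2 = 1; h_2 = 5; x_3 = 5.5; y_3 = 14; z_3 = 1; r_3 = 1.5; x_4 = 3; y_4 = 12.5; r_4 = 2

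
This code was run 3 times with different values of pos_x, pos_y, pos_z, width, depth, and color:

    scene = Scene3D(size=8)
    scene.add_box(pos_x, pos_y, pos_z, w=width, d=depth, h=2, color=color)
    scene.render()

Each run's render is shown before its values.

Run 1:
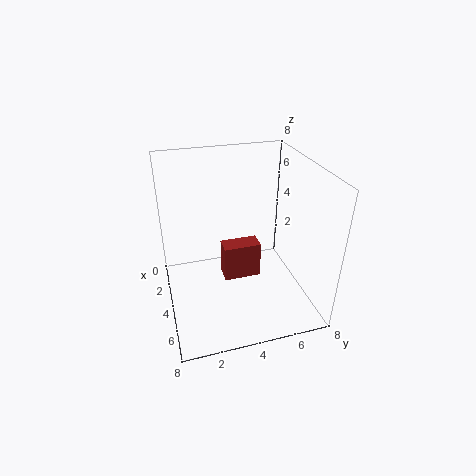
pos_x = 4
pos_y = 3
pos_z = 2
width = 1
depth = 2
color = 'brown'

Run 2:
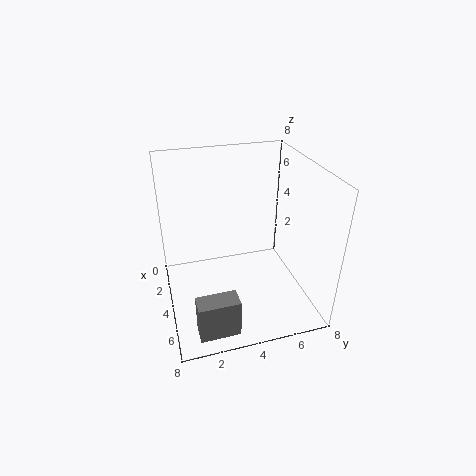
pos_x = 7
pos_y = 1
pos_z = 1
width = 1
depth = 2
color = 'gray'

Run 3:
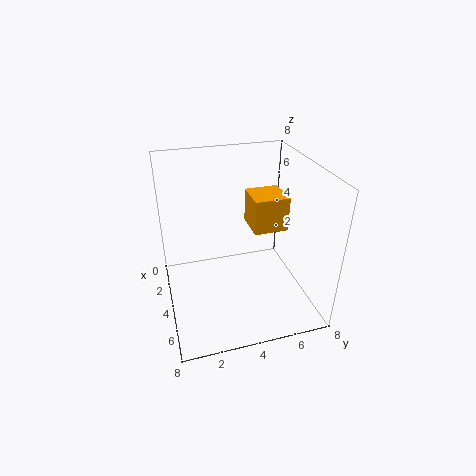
pos_x = 2
pos_y = 5
pos_z = 4
width = 2
depth = 2
color = 'orange'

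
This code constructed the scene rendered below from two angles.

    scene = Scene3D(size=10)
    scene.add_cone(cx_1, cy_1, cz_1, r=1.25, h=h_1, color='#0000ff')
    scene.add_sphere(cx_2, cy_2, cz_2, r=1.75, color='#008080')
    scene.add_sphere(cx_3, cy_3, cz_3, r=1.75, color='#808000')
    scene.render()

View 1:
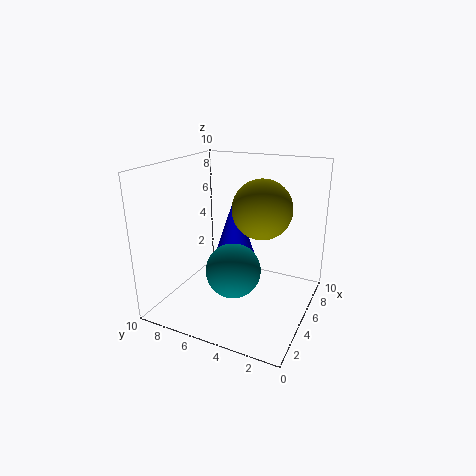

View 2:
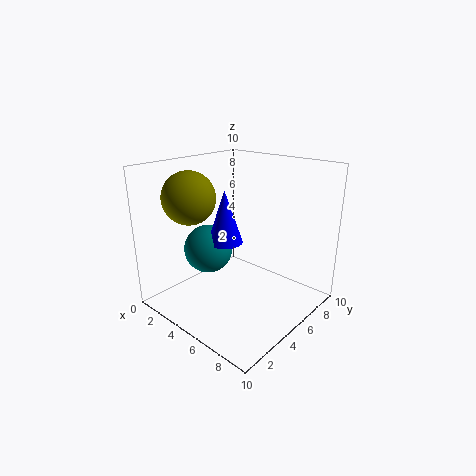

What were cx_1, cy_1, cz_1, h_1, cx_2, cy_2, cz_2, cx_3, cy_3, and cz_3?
cx_1 = 4, cy_1 = 4.75, cz_1 = 4.5, h_1 = 3.75, cx_2 = 2.75, cy_2 = 4.25, cz_2 = 3.75, cx_3 = 3, cy_3 = 2.5, cz_3 = 8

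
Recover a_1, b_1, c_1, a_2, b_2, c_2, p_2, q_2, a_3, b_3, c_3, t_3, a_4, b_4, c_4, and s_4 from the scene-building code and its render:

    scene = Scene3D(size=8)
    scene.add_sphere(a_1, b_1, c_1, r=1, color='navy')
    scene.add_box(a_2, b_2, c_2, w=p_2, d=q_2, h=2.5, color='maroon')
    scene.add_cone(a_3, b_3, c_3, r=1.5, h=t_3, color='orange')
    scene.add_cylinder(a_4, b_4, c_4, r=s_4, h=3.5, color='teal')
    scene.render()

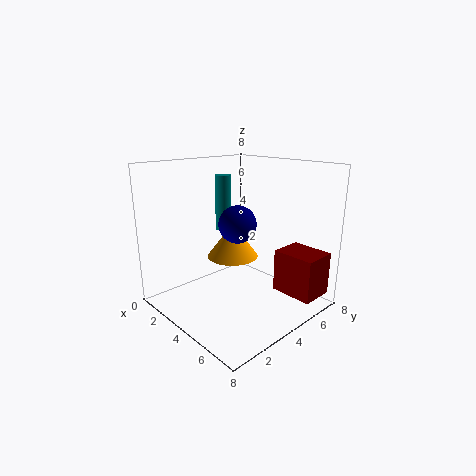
a_1 = 4.5, b_1 = 3.5, c_1 = 5, a_2 = 5, b_2 = 6, c_2 = 0.5, p_2 = 2.5, q_2 = 2, a_3 = 3, b_3 = 4.5, c_3 = 2.5, t_3 = 2, a_4 = 1, b_4 = 5.5, c_4 = 3.5, s_4 = 0.5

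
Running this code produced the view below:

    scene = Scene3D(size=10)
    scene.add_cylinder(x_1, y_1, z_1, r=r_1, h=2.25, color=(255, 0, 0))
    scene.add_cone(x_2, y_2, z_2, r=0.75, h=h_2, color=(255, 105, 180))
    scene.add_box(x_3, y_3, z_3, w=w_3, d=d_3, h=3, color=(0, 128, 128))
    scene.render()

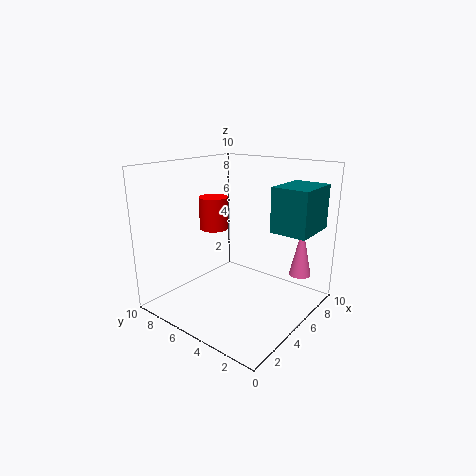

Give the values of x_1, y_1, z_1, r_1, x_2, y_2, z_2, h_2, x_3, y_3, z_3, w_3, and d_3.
x_1 = 4.5, y_1 = 6.75, z_1 = 5.5, r_1 = 1, x_2 = 7.25, y_2 = 1.25, z_2 = 2.5, h_2 = 3.5, x_3 = 5.5, y_3 = 0.25, z_3 = 5.75, w_3 = 3.25, d_3 = 2.5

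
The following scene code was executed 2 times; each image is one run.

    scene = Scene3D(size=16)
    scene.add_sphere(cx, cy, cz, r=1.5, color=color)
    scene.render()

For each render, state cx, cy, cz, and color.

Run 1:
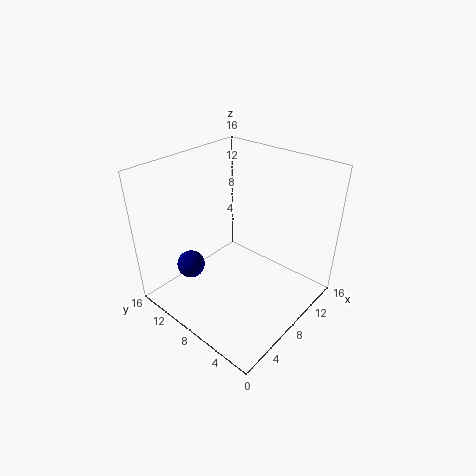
cx = 3.5
cy = 11
cz = 5.5
color = 'navy'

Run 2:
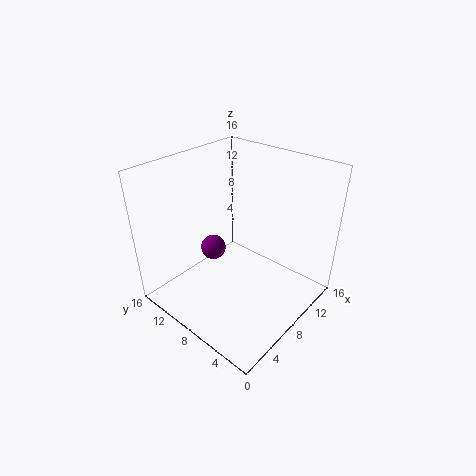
cx = 8
cy = 12
cz = 5
color = 'purple'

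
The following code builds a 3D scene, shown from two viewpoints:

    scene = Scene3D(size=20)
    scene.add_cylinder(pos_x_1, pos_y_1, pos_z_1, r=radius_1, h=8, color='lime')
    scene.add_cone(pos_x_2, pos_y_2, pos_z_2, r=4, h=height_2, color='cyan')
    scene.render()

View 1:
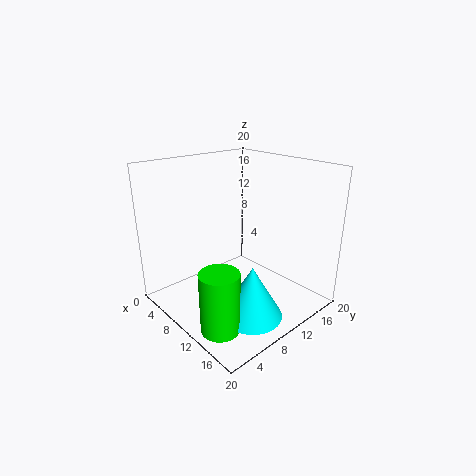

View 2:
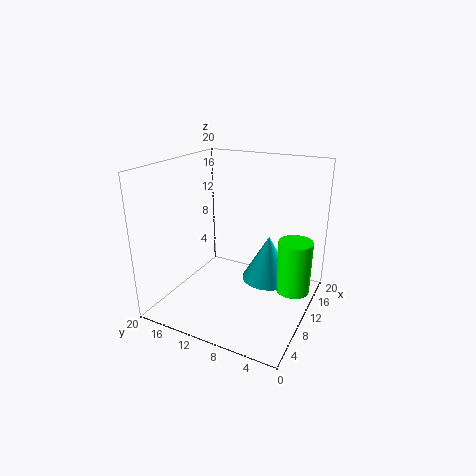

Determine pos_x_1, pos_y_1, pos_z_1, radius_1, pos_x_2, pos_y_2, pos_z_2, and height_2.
pos_x_1 = 14.5
pos_y_1 = 3
pos_z_1 = 1
radius_1 = 2.5
pos_x_2 = 15.5
pos_y_2 = 7.5
pos_z_2 = 1.5
height_2 = 7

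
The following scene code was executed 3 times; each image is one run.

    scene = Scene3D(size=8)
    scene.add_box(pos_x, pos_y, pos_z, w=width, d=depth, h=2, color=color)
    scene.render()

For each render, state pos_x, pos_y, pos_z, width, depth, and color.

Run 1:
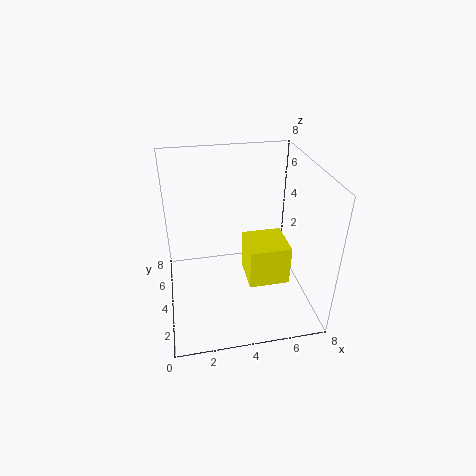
pos_x = 4
pos_y = 1
pos_z = 3
width = 2
depth = 2
color = 'yellow'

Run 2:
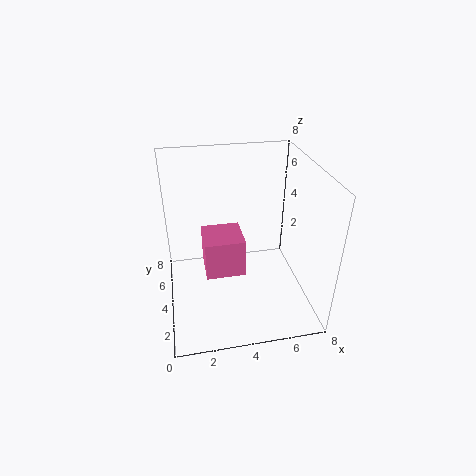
pos_x = 2
pos_y = 2
pos_z = 3
width = 2
depth = 2
color = 'hotpink'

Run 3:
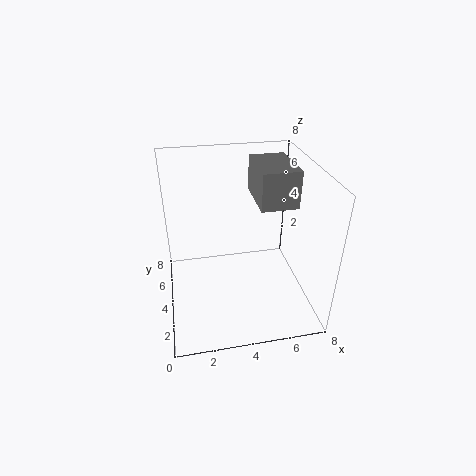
pos_x = 5
pos_y = 3
pos_z = 6
width = 2
depth = 3
color = 'gray'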